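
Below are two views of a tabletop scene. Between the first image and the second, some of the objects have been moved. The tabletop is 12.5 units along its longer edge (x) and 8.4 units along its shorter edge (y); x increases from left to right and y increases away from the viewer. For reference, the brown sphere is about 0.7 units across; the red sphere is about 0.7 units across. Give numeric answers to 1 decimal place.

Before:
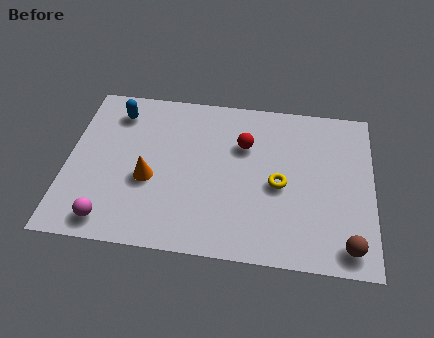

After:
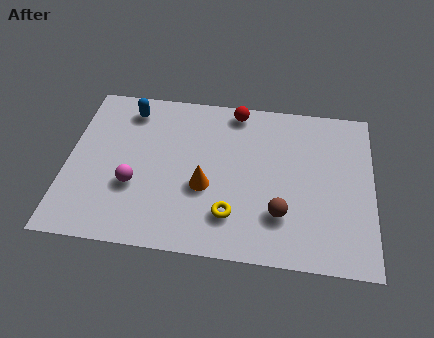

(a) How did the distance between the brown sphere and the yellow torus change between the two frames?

-1.9

They were about 3.9 units apart before and 2.0 after — 1.9 units closer together.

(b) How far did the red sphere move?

1.8

The red sphere was near (7.2, 5.7) before and (6.8, 7.5) after, so it travelled √(0.4² + 1.8²) ≈ 1.8 units.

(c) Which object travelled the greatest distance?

the brown sphere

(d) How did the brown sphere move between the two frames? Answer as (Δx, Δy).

(-2.7, 1.2)

The brown sphere started near (11.5, 1.1) and ended near (8.8, 2.3).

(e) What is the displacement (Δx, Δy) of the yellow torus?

(-1.9, -1.8)

The yellow torus was at about (8.7, 3.8) and moved to about (6.8, 2.0).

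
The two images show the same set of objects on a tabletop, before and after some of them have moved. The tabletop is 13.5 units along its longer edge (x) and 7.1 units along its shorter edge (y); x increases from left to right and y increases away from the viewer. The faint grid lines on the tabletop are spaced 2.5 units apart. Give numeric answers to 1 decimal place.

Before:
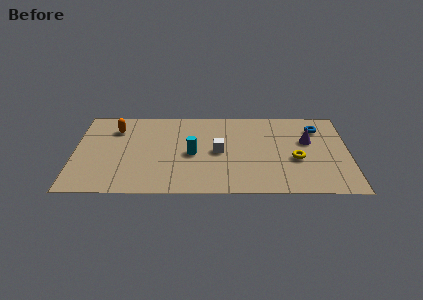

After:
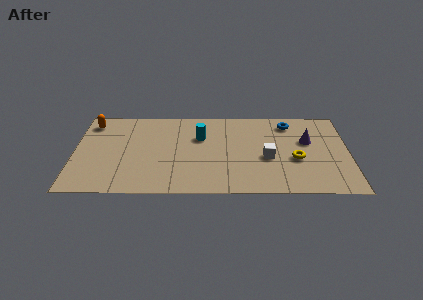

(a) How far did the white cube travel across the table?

2.5

The white cube was near (7.1, 3.5) before and (9.5, 3.0) after, so it travelled √(2.4² + 0.5²) ≈ 2.5 units.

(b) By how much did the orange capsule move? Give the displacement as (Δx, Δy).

(-1.2, 0.5)

The orange capsule started near (2.0, 5.4) and ended near (0.8, 5.9).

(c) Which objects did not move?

the yellow torus and the purple cone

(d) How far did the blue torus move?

1.5

From (12.0, 5.5) to (10.6, 5.9), the blue torus covered √(1.4² + 0.4²) ≈ 1.5 units.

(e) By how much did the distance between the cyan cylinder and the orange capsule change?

+1.2

They were about 4.3 units apart before and 5.5 after — 1.2 units further apart.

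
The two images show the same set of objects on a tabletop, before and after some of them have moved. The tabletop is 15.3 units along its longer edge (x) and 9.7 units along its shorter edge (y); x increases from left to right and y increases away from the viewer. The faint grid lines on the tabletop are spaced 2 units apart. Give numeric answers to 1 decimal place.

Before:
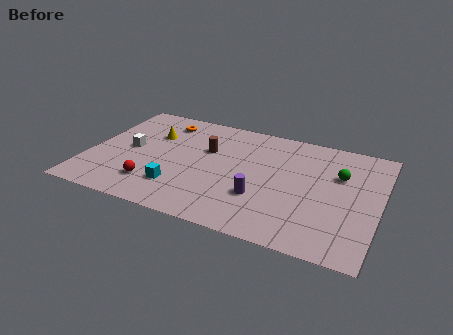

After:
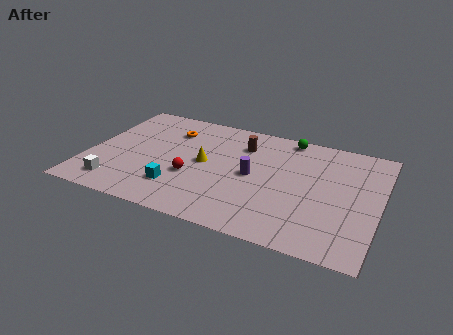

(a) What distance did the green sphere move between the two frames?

3.8

The green sphere moved from about (13.1, 6.4) to (10.2, 8.8), a distance of √(2.9² + 2.4²) ≈ 3.8.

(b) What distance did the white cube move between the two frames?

3.3

From (2.1, 4.9) to (1.8, 1.6), the white cube covered √(0.3² + 3.3²) ≈ 3.3 units.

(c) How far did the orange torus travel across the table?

0.9

The orange torus moved from about (3.5, 8.0) to (4.0, 7.3), a distance of √(0.5² + 0.7²) ≈ 0.9.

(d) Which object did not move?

the cyan cube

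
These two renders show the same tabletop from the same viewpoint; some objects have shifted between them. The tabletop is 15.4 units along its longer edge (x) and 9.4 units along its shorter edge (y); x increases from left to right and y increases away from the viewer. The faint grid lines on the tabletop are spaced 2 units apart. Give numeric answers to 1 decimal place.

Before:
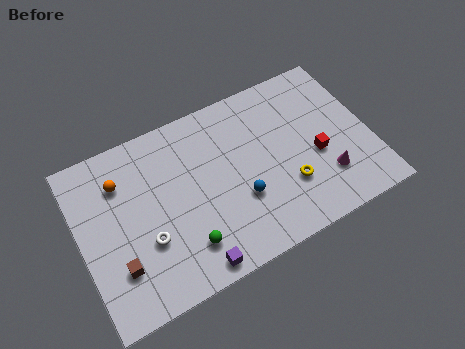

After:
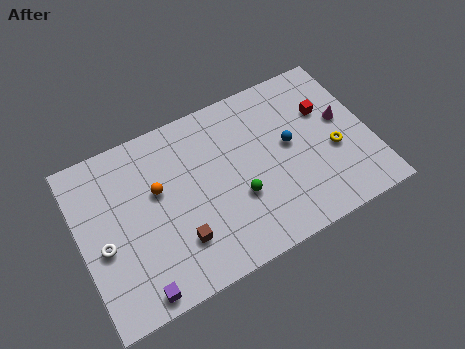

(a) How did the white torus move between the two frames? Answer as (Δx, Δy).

(-2.2, 0.7)

From the two frames, the white torus sits at roughly (3.3, 3.3) before and (1.1, 4.0) after.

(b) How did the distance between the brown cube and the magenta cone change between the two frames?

-1.5

They were about 11.1 units apart before and 9.6 after — 1.5 units closer together.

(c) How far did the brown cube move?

3.2

The brown cube moved from about (1.7, 2.6) to (4.9, 2.5), a distance of √(3.2² + 0.1²) ≈ 3.2.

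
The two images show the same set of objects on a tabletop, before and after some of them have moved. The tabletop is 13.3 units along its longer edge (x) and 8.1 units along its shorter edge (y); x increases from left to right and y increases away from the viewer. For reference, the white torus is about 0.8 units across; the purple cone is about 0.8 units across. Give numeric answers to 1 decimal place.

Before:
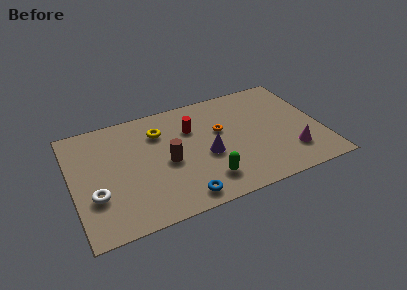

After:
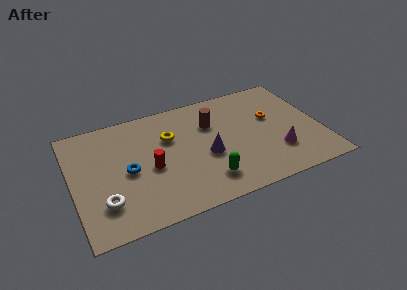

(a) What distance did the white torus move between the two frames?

0.7

From (1.1, 2.7) to (1.5, 2.1), the white torus covered √(0.4² + 0.6²) ≈ 0.7 units.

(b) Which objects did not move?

the purple cone and the green capsule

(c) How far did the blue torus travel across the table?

3.8

The blue torus moved from about (5.5, 1.0) to (2.9, 3.8), a distance of √(2.6² + 2.8²) ≈ 3.8.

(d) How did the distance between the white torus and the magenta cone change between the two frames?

-1.1

The distance was about 10.4 in the first image and 9.3 in the second, so they moved 1.1 units closer together.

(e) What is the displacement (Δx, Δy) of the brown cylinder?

(2.6, 1.9)

The brown cylinder was at about (5.0, 3.7) and moved to about (7.6, 5.6).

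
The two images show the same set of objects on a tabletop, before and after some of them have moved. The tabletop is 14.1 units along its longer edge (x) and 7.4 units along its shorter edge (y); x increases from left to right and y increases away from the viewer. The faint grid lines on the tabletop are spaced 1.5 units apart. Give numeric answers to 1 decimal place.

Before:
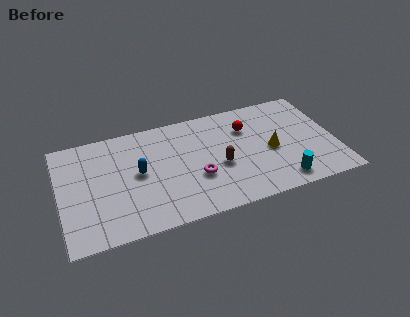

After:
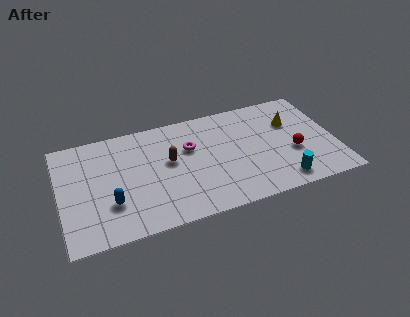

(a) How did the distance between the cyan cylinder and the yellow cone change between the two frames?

+1.7

The distance was about 2.3 in the first image and 4.0 in the second, so they moved 1.7 units further apart.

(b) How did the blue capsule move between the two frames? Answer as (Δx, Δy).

(-1.5, -1.6)

The blue capsule was at about (4.0, 3.9) and moved to about (2.5, 2.3).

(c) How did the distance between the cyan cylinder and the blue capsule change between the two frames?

+1.1

Before: roughly 7.6 units apart; after: 8.7. That's 1.1 units further apart.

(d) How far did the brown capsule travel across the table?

2.7

The brown capsule was near (8.1, 3.1) before and (5.6, 4.2) after, so it travelled √(2.5² + 1.1²) ≈ 2.7 units.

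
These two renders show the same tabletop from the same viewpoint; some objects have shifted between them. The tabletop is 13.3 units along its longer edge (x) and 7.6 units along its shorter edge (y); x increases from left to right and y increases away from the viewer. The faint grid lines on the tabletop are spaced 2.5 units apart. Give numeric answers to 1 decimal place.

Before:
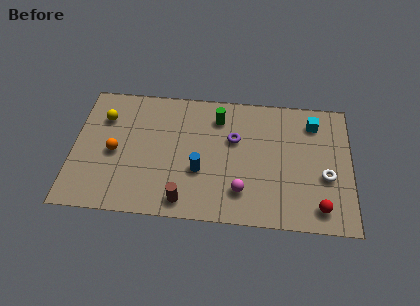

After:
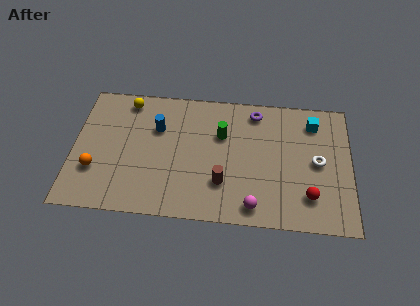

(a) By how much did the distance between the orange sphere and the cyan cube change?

+1.2

Before: roughly 9.8 units apart; after: 11.0. That's 1.2 units further apart.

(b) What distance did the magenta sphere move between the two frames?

1.0

From (8.1, 1.8) to (8.7, 1.0), the magenta sphere covered √(0.6² + 0.8²) ≈ 1.0 units.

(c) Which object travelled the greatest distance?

the blue cylinder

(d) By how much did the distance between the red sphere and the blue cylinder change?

+2.1

The distance was about 5.9 in the first image and 8.0 in the second, so they moved 2.1 units further apart.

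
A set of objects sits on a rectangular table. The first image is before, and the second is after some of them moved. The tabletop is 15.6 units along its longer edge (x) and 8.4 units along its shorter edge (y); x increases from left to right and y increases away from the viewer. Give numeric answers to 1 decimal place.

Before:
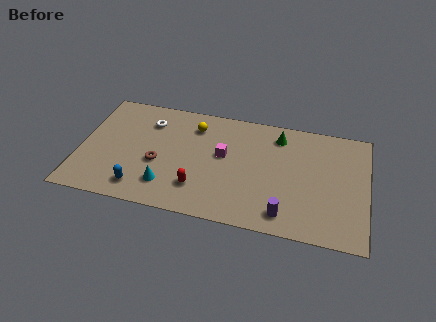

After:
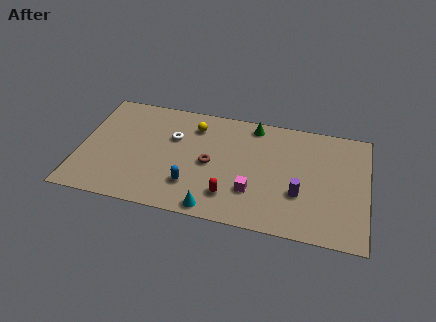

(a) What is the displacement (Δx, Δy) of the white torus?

(1.4, -0.9)

The white torus was at about (3.6, 6.4) and moved to about (5.0, 5.5).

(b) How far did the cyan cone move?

2.8

The cyan cone moved from about (4.9, 1.9) to (7.5, 0.8), a distance of √(2.6² + 1.1²) ≈ 2.8.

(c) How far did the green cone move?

1.5

The green cone moved from about (10.7, 6.9) to (9.3, 7.4), a distance of √(1.4² + 0.5²) ≈ 1.5.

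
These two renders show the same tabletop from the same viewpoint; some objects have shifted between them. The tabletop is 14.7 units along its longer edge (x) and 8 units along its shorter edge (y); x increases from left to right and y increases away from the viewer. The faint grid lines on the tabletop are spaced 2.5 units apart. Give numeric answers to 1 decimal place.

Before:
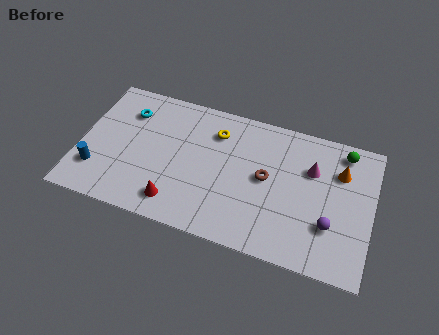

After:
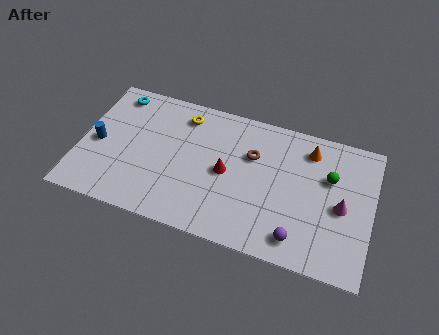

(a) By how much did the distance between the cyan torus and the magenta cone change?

+2.7

Before: roughly 9.4 units apart; after: 12.1. That's 2.7 units further apart.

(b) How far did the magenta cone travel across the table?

2.3

The magenta cone was near (11.6, 5.4) before and (13.2, 3.7) after, so it travelled √(1.6² + 1.7²) ≈ 2.3 units.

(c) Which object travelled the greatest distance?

the red cone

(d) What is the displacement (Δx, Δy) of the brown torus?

(-0.8, 1.1)

From the two frames, the brown torus sits at roughly (9.4, 4.2) before and (8.6, 5.3) after.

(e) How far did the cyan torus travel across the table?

1.1

The cyan torus moved from about (2.2, 6.0) to (1.5, 6.9), a distance of √(0.7² + 0.9²) ≈ 1.1.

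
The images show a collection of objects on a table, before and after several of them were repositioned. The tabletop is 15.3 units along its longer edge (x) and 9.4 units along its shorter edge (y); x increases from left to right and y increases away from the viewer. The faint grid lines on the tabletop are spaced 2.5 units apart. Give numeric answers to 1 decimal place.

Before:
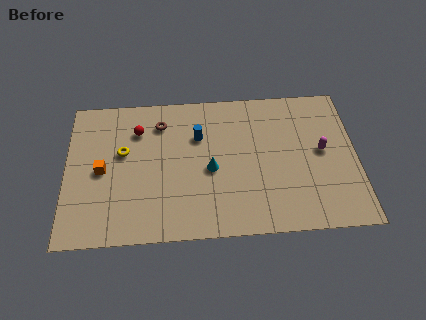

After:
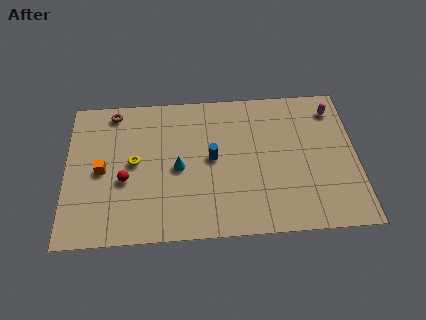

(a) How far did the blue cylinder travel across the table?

1.7

From (7.0, 6.4) to (7.7, 4.9), the blue cylinder covered √(0.7² + 1.5²) ≈ 1.7 units.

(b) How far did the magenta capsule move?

2.8

The magenta capsule moved from about (13.5, 5.0) to (14.2, 7.7), a distance of √(0.7² + 2.7²) ≈ 2.8.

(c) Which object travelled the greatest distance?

the red sphere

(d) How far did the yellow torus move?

0.9

The yellow torus moved from about (3.0, 5.6) to (3.6, 4.9), a distance of √(0.6² + 0.7²) ≈ 0.9.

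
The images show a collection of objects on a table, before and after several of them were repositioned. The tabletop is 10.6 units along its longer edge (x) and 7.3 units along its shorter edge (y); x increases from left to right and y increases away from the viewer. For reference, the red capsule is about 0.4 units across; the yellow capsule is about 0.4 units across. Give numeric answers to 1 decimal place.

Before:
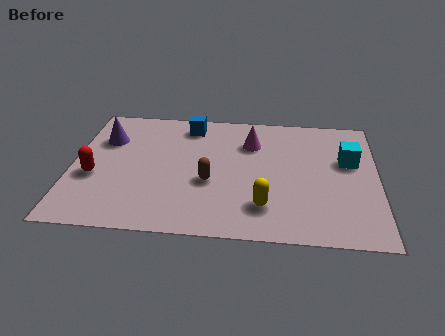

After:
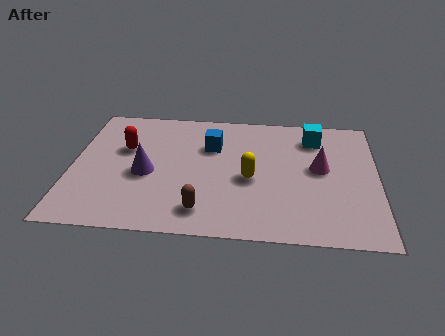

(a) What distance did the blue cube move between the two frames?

1.4

The blue cube was near (4.0, 6.2) before and (4.8, 5.0) after, so it travelled √(0.8² + 1.2²) ≈ 1.4 units.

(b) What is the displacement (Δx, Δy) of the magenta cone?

(2.4, -1.3)

The magenta cone started near (6.2, 5.3) and ended near (8.6, 4.0).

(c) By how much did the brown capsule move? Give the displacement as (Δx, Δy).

(-0.2, -1.6)

The brown capsule started near (4.8, 2.9) and ended near (4.6, 1.3).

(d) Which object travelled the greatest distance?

the magenta cone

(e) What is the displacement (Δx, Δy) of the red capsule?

(1.0, 1.7)

The red capsule started near (0.8, 2.9) and ended near (1.8, 4.6).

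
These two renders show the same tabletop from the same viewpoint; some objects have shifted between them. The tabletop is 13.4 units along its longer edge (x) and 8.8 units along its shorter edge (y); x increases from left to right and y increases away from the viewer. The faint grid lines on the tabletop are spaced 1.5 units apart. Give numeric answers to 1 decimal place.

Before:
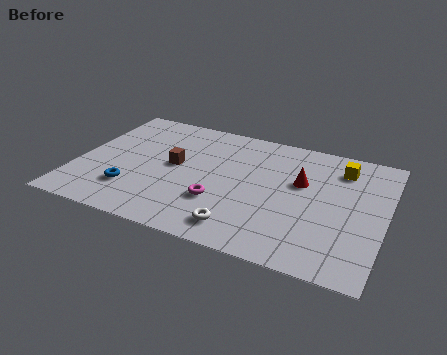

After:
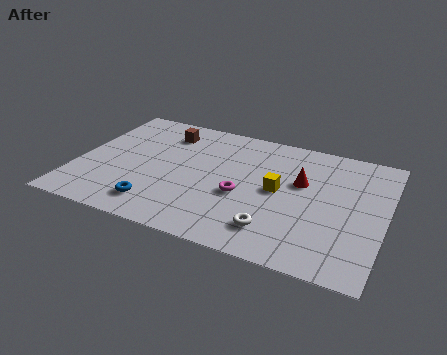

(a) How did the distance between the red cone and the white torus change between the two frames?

-0.9

Before: roughly 4.6 units apart; after: 3.7. That's 0.9 units closer together.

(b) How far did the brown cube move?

2.4

The brown cube was near (4.2, 4.7) before and (3.5, 7.0) after, so it travelled √(0.7² + 2.3²) ≈ 2.4 units.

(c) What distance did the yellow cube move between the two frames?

3.5

From (11.3, 7.0) to (8.8, 4.5), the yellow cube covered √(2.5² + 2.5²) ≈ 3.5 units.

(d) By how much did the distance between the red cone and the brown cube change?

+0.9

The distance was about 5.5 in the first image and 6.4 in the second, so they moved 0.9 units further apart.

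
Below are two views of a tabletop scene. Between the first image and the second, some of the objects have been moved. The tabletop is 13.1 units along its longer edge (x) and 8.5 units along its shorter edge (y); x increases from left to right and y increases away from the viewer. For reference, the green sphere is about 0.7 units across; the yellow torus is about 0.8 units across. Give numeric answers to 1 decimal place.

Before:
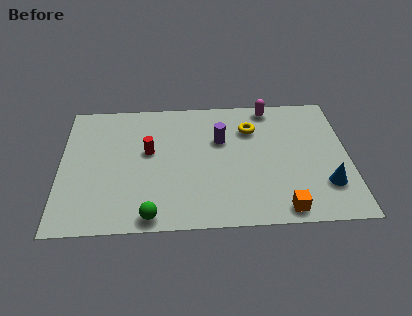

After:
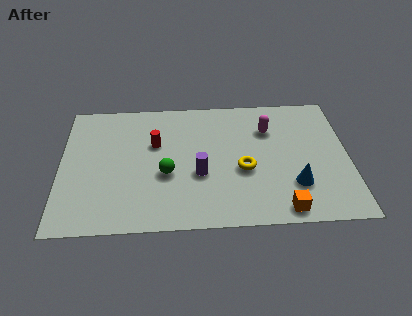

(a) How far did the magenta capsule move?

1.5

The magenta capsule moved from about (9.6, 7.6) to (9.5, 6.1), a distance of √(0.1² + 1.5²) ≈ 1.5.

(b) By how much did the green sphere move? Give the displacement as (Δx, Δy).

(0.7, 2.6)

The green sphere started near (4.1, 0.8) and ended near (4.8, 3.4).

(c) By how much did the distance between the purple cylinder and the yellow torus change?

+0.4

Before: roughly 1.6 units apart; after: 2.0. That's 0.4 units further apart.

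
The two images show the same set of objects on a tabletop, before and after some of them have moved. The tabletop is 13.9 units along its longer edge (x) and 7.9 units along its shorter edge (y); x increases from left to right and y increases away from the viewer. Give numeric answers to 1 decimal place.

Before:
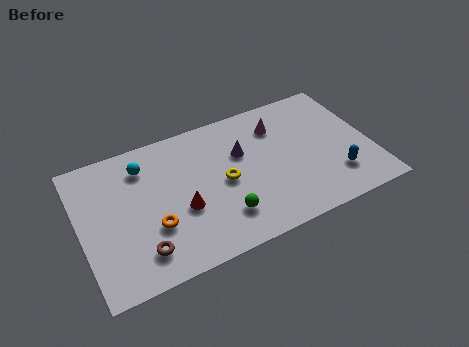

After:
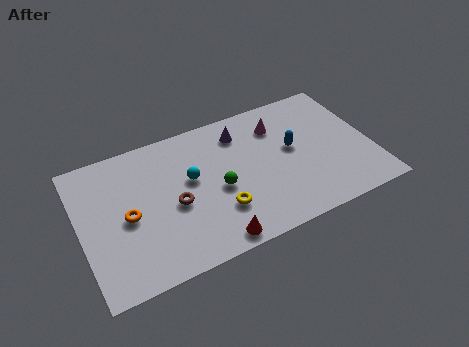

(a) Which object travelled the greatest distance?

the blue capsule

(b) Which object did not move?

the magenta cone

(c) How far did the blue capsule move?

3.0

From (12.0, 2.0) to (10.2, 4.4), the blue capsule covered √(1.8² + 2.4²) ≈ 3.0 units.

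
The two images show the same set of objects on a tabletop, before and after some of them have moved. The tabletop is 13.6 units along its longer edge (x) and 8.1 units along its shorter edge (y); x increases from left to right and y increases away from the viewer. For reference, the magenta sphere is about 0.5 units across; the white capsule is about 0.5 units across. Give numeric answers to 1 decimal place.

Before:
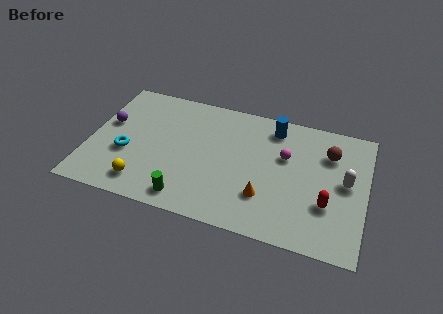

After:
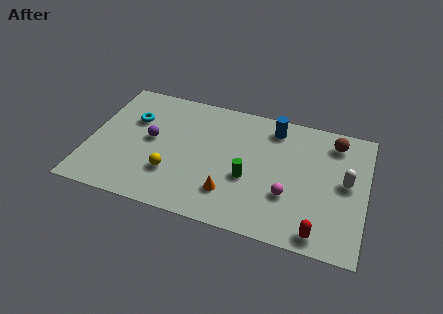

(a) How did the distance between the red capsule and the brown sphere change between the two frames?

+2.6

The distance was about 3.2 in the first image and 5.8 in the second, so they moved 2.6 units further apart.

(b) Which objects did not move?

the blue cylinder and the white capsule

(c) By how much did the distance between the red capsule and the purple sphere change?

-2.0

Before: roughly 11.2 units apart; after: 9.2. That's 2.0 units closer together.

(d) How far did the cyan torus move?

2.3

The cyan torus was near (1.9, 3.1) before and (2.0, 5.4) after, so it travelled √(0.1² + 2.3²) ≈ 2.3 units.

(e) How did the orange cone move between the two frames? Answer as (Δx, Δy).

(-1.7, -0.3)

From the two frames, the orange cone sits at roughly (8.8, 2.3) before and (7.1, 2.0) after.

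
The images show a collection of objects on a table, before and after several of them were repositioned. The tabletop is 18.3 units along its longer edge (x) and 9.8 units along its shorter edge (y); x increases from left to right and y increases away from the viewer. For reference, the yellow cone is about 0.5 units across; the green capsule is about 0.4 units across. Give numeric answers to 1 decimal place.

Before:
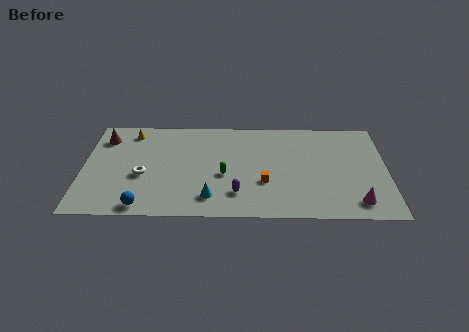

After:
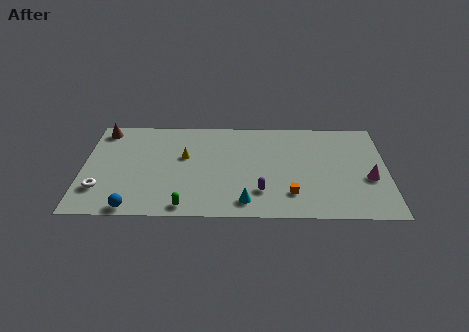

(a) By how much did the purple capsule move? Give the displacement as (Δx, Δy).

(1.4, 0.2)

The purple capsule was at about (9.3, 2.3) and moved to about (10.7, 2.5).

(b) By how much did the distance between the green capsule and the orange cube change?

+3.9

The distance was about 2.5 in the first image and 6.4 in the second, so they moved 3.9 units further apart.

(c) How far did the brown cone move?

0.8

The brown cone was near (1.2, 7.7) before and (1.1, 8.5) after, so it travelled √(0.1² + 0.8²) ≈ 0.8 units.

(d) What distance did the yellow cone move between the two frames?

4.1

The yellow cone moved from about (2.8, 8.3) to (6.1, 5.9), a distance of √(3.3² + 2.4²) ≈ 4.1.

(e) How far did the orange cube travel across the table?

1.9

The orange cube moved from about (10.9, 3.4) to (12.5, 2.3), a distance of √(1.6² + 1.1²) ≈ 1.9.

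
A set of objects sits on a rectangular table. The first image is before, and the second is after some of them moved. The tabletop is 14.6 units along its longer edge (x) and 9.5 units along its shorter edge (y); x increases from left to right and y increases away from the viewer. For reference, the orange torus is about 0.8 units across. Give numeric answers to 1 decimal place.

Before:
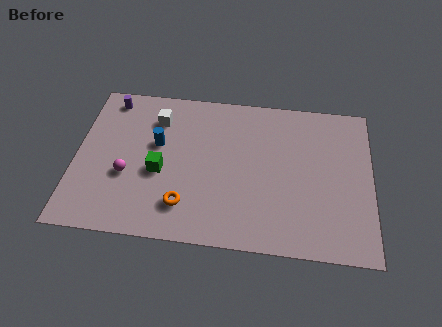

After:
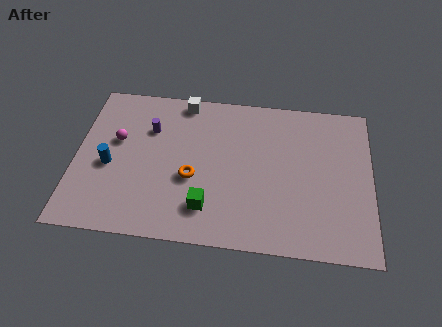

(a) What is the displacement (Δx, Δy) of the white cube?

(1.3, 1.3)

From the two frames, the white cube sits at roughly (3.9, 7.3) before and (5.2, 8.6) after.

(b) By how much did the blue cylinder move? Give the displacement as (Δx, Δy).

(-2.3, -1.6)

From the two frames, the blue cylinder sits at roughly (4.0, 5.7) before and (1.7, 4.1) after.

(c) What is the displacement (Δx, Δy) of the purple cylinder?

(2.1, -1.7)

From the two frames, the purple cylinder sits at roughly (1.5, 8.3) before and (3.6, 6.6) after.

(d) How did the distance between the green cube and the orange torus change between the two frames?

-0.4

They were about 2.3 units apart before and 1.9 after — 0.4 units closer together.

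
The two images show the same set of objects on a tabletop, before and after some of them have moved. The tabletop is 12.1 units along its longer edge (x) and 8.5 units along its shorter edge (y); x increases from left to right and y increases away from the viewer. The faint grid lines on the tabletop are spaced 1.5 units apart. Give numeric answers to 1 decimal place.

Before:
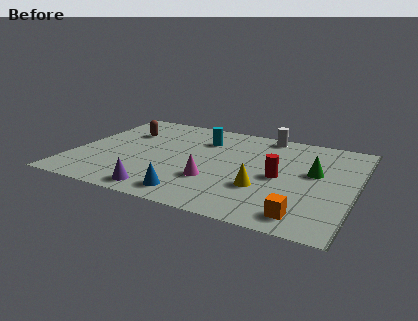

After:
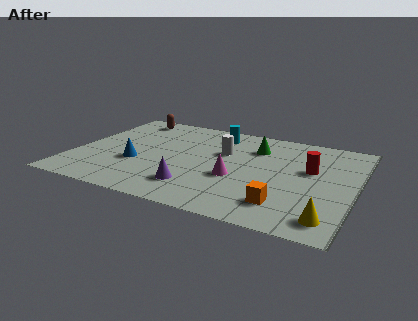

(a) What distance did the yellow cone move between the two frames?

3.3

The yellow cone was near (8.3, 2.8) before and (11.2, 1.3) after, so it travelled √(2.9² + 1.5²) ≈ 3.3 units.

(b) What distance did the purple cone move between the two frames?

1.6

The purple cone moved from about (4.2, 1.0) to (5.5, 1.9), a distance of √(1.3² + 0.9²) ≈ 1.6.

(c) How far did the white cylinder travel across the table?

2.8

From (7.9, 7.7) to (6.3, 5.4), the white cylinder covered √(1.6² + 2.3²) ≈ 2.8 units.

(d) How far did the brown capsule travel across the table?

1.5

The brown capsule was near (1.9, 5.9) before and (1.8, 7.4) after, so it travelled √(0.1² + 1.5²) ≈ 1.5 units.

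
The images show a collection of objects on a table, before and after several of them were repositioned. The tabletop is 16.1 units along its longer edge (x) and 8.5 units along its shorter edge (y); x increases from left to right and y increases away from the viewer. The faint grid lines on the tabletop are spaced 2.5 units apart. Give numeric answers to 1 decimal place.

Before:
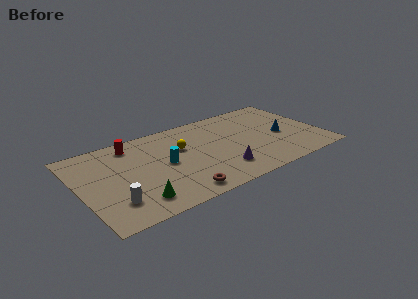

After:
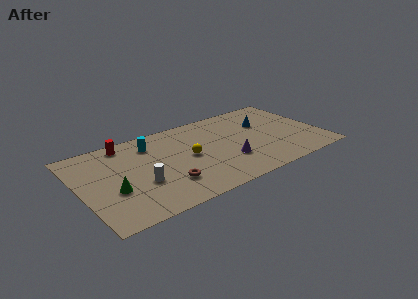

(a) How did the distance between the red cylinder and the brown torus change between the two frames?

-0.9

They were about 6.5 units apart before and 5.6 after — 0.9 units closer together.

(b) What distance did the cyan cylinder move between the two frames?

2.5

The cyan cylinder was near (5.6, 4.3) before and (5.0, 6.7) after, so it travelled √(0.6² + 2.4²) ≈ 2.5 units.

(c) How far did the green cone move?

2.1

From (3.3, 1.6) to (2.0, 3.2), the green cone covered √(1.3² + 1.6²) ≈ 2.1 units.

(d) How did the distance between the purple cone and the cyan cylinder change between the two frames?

+2.0

The distance was about 4.1 in the first image and 6.1 in the second, so they moved 2.0 units further apart.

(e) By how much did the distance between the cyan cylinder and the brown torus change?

+1.2

Before: roughly 3.2 units apart; after: 4.4. That's 1.2 units further apart.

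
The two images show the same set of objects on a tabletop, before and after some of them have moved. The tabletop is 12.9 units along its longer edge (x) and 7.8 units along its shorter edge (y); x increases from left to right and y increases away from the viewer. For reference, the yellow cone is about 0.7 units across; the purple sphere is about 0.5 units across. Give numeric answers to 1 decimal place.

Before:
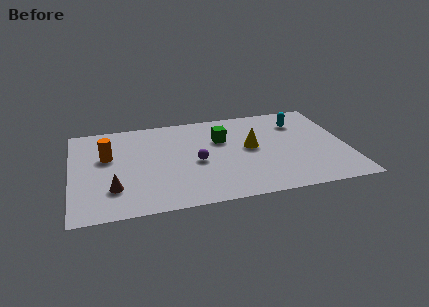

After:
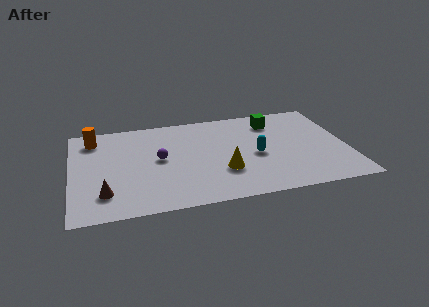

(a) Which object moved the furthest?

the cyan capsule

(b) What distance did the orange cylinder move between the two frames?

1.7

The orange cylinder moved from about (1.7, 4.8) to (1.1, 6.4), a distance of √(0.6² + 1.6²) ≈ 1.7.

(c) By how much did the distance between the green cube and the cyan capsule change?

-0.9

The distance was about 3.8 in the first image and 2.9 in the second, so they moved 0.9 units closer together.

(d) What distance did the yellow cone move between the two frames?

2.2

The yellow cone moved from about (8.4, 4.2) to (7.0, 2.5), a distance of √(1.4² + 1.7²) ≈ 2.2.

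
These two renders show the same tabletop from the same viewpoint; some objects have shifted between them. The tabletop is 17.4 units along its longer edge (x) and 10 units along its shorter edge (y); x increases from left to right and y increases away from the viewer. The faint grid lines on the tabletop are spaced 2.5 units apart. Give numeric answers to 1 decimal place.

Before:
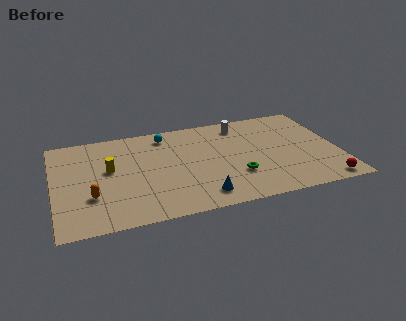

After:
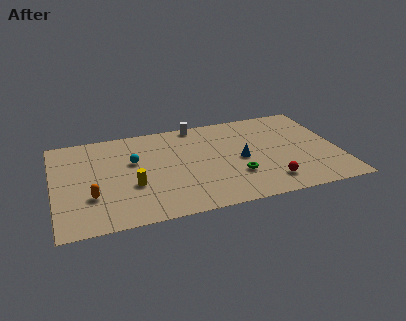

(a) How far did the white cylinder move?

2.8

From (11.7, 8.4) to (9.0, 9.2), the white cylinder covered √(2.7² + 0.8²) ≈ 2.8 units.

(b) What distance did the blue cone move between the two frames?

4.1

From (8.7, 1.6) to (11.4, 4.7), the blue cone covered √(2.7² + 3.1²) ≈ 4.1 units.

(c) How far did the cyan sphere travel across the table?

3.1

From (7.0, 8.5) to (4.9, 6.2), the cyan sphere covered √(2.1² + 2.3²) ≈ 3.1 units.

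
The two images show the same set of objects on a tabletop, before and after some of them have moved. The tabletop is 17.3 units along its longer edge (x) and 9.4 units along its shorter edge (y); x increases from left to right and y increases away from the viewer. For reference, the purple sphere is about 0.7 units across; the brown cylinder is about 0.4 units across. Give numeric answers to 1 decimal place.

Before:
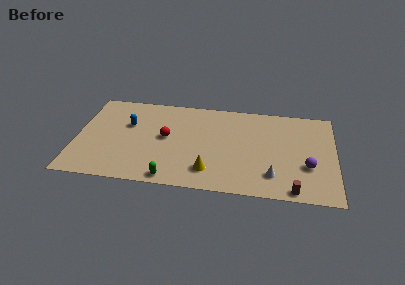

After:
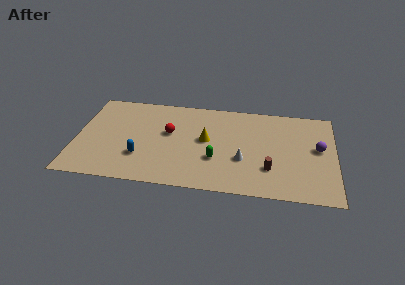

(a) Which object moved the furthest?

the green capsule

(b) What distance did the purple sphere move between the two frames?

2.0

The purple sphere moved from about (15.5, 3.3) to (16.2, 5.2), a distance of √(0.7² + 1.9²) ≈ 2.0.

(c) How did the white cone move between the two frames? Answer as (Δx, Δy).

(-2.0, 1.3)

The white cone was at about (13.2, 2.1) and moved to about (11.2, 3.4).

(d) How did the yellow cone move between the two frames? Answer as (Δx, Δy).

(-0.3, 3.1)

The yellow cone was at about (9.0, 2.0) and moved to about (8.7, 5.1).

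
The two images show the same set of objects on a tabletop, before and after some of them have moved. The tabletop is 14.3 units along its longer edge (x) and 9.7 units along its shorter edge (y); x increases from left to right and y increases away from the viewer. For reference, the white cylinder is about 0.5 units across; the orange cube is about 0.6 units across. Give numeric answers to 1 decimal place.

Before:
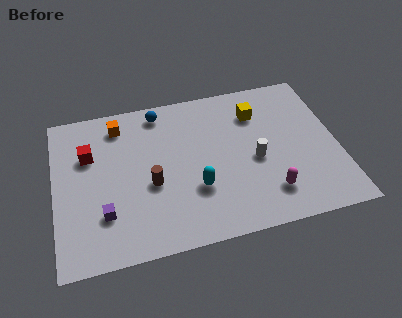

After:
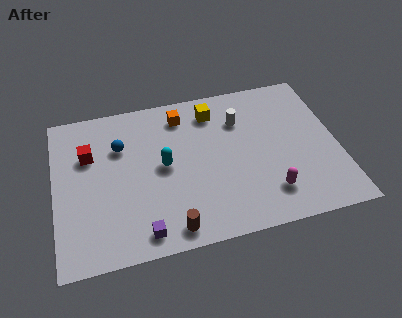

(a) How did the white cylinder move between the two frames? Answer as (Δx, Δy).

(-0.6, 2.7)

From the two frames, the white cylinder sits at roughly (10.1, 4.3) before and (9.5, 7.0) after.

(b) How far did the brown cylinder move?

3.0

From (4.8, 4.0) to (5.6, 1.1), the brown cylinder covered √(0.8² + 2.9²) ≈ 3.0 units.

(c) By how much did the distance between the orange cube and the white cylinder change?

-4.6

The distance was about 7.7 in the first image and 3.1 in the second, so they moved 4.6 units closer together.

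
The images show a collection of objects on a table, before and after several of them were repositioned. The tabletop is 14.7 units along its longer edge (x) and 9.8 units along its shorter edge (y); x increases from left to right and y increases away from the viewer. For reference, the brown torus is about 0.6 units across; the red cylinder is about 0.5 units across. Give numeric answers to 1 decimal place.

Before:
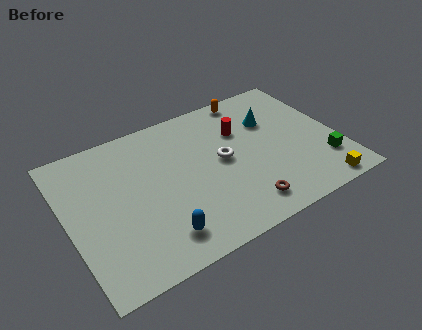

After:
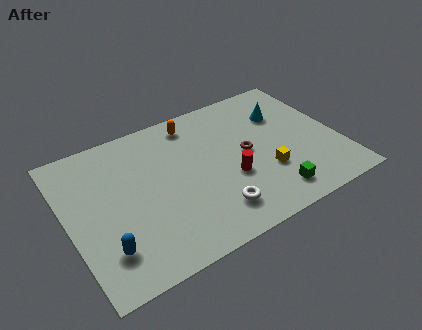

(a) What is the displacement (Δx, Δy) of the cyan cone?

(0.7, 0.2)

The cyan cone was at about (11.4, 6.7) and moved to about (12.1, 6.9).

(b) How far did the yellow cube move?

3.4

From (13.0, 0.9) to (10.5, 3.2), the yellow cube covered √(2.5² + 2.3²) ≈ 3.4 units.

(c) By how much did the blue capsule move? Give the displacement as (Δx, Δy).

(-2.8, 0.5)

The blue capsule started near (4.4, 1.8) and ended near (1.6, 2.3).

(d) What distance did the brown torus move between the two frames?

3.5

The brown torus moved from about (8.9, 1.6) to (9.7, 5.0), a distance of √(0.8² + 3.4²) ≈ 3.5.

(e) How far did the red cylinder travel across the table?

3.2

From (9.7, 6.7) to (8.6, 3.7), the red cylinder covered √(1.1² + 3.0²) ≈ 3.2 units.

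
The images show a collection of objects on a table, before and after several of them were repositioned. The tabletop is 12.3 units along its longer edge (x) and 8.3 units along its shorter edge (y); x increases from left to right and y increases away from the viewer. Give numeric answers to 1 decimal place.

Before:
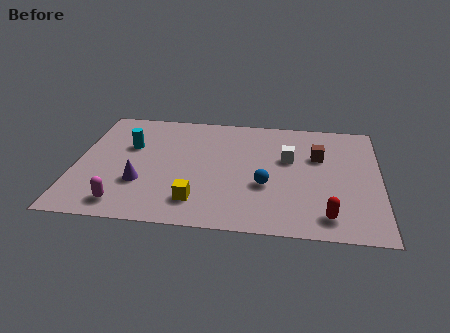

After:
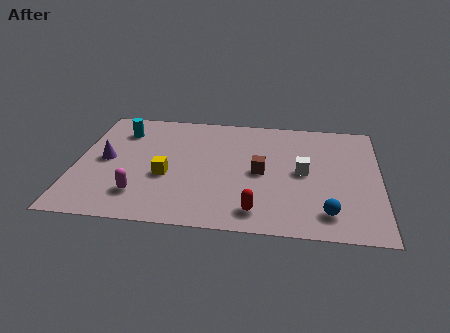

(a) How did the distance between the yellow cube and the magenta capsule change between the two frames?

-1.2

Before: roughly 2.9 units apart; after: 1.7. That's 1.2 units closer together.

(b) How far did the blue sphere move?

3.0

From (7.7, 3.1) to (10.2, 1.5), the blue sphere covered √(2.5² + 1.6²) ≈ 3.0 units.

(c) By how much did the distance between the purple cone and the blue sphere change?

+4.4

Before: roughly 5.0 units apart; after: 9.4. That's 4.4 units further apart.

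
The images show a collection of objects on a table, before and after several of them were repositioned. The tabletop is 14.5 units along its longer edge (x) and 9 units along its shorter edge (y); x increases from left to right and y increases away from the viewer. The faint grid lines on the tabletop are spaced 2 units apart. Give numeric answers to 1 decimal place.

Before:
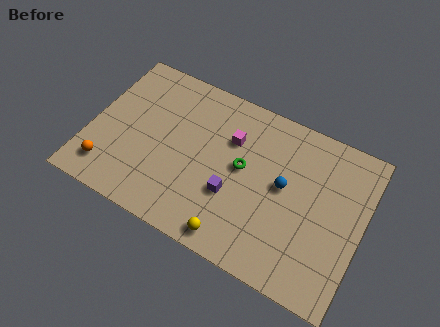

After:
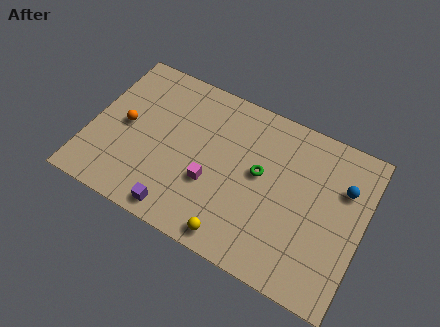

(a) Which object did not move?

the yellow sphere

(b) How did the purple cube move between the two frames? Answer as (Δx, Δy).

(-2.6, -2.2)

The purple cube started near (7.8, 3.2) and ended near (5.2, 1.0).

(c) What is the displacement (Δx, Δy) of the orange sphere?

(0.5, 2.8)

The orange sphere started near (1.3, 1.7) and ended near (1.8, 4.5).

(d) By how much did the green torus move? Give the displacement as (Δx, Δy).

(0.9, 0.1)

From the two frames, the green torus sits at roughly (8.1, 4.9) before and (9.0, 5.0) after.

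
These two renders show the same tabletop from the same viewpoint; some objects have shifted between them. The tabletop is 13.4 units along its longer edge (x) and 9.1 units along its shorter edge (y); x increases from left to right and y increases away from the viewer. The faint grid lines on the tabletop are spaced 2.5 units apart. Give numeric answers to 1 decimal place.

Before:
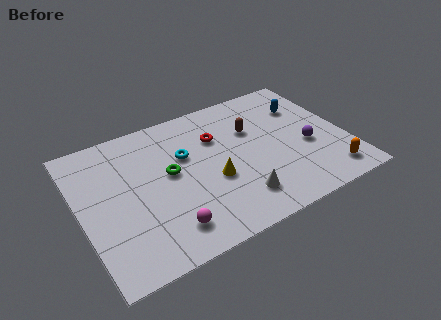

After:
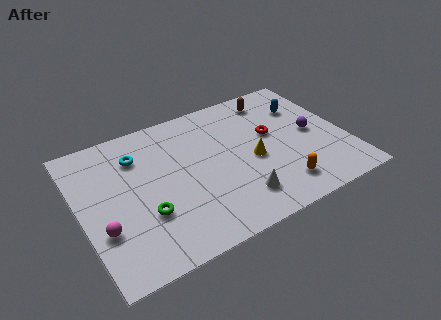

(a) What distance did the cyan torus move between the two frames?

2.5

The cyan torus moved from about (5.4, 5.8) to (3.1, 6.8), a distance of √(2.3² + 1.0²) ≈ 2.5.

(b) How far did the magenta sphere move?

3.3

From (3.9, 1.7) to (0.9, 3.0), the magenta sphere covered √(3.0² + 1.3²) ≈ 3.3 units.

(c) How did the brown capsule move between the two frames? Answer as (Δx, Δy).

(1.4, 1.7)

The brown capsule started near (8.9, 6.0) and ended near (10.3, 7.7).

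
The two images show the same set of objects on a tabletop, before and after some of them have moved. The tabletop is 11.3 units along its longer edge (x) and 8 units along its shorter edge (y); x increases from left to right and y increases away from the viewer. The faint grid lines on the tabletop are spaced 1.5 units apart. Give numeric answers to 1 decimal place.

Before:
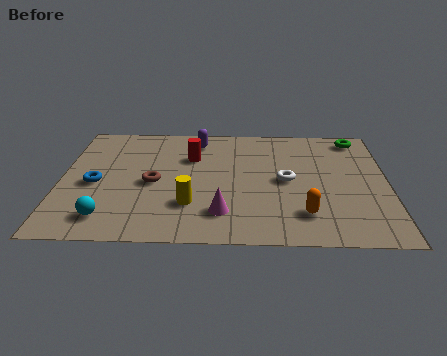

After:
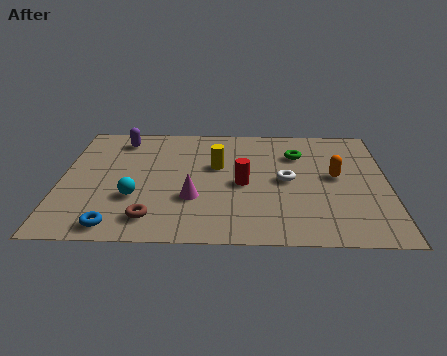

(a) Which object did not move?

the white torus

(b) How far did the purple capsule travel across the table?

2.7

From (4.7, 6.7) to (2.0, 6.7), the purple capsule covered √(2.7² + 0.0²) ≈ 2.7 units.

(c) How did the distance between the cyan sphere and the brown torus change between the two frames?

-1.3

They were about 2.7 units apart before and 1.4 after — 1.3 units closer together.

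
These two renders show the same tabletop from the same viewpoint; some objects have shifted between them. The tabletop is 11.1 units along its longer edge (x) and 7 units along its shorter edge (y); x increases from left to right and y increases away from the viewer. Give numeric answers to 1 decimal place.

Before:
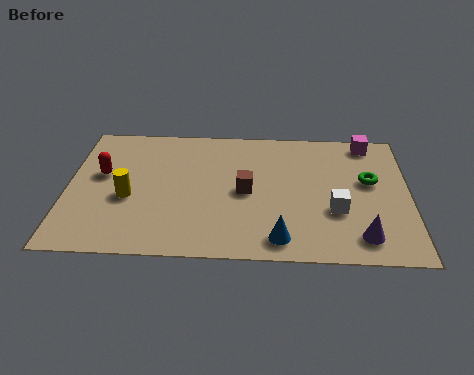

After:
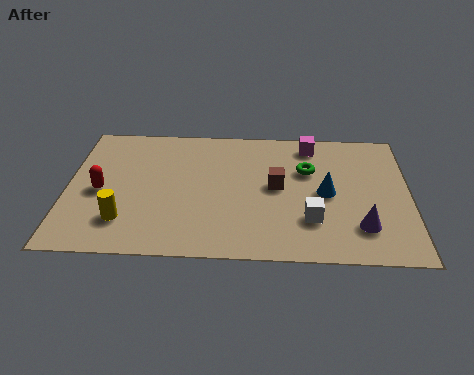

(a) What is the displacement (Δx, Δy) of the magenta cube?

(-1.9, -0.2)

The magenta cube was at about (9.8, 6.2) and moved to about (7.9, 6.0).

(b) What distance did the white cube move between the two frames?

0.9

From (8.7, 2.5) to (7.9, 2.0), the white cube covered √(0.8² + 0.5²) ≈ 0.9 units.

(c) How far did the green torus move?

2.1

From (9.8, 4.1) to (7.8, 4.6), the green torus covered √(2.0² + 0.5²) ≈ 2.1 units.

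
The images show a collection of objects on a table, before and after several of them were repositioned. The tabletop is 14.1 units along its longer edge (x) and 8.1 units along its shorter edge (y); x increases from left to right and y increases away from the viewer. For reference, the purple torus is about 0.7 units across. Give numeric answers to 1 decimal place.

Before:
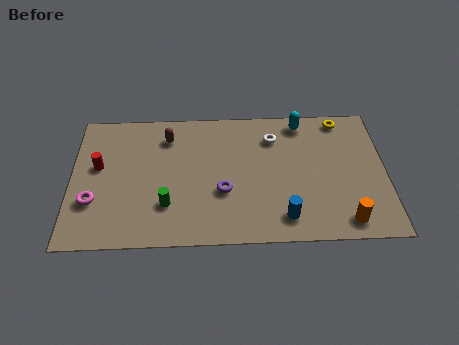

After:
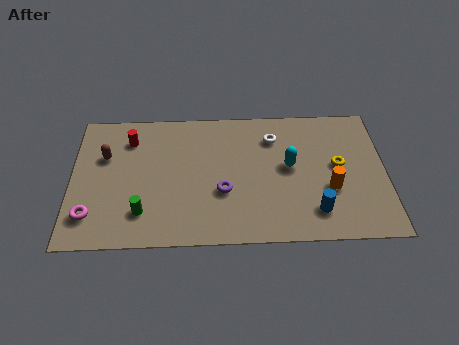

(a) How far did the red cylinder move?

2.1

The red cylinder was near (1.2, 4.7) before and (2.6, 6.3) after, so it travelled √(1.4² + 1.6²) ≈ 2.1 units.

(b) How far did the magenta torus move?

0.8

The magenta torus was near (1.0, 2.6) before and (0.9, 1.8) after, so it travelled √(0.1² + 0.8²) ≈ 0.8 units.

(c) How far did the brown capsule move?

3.0

From (4.3, 6.4) to (1.5, 5.3), the brown capsule covered √(2.8² + 1.1²) ≈ 3.0 units.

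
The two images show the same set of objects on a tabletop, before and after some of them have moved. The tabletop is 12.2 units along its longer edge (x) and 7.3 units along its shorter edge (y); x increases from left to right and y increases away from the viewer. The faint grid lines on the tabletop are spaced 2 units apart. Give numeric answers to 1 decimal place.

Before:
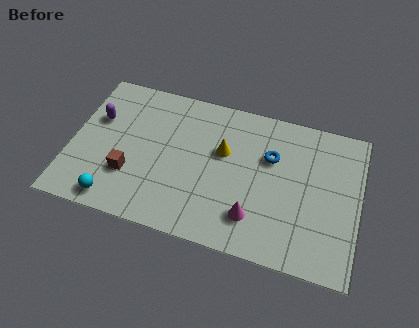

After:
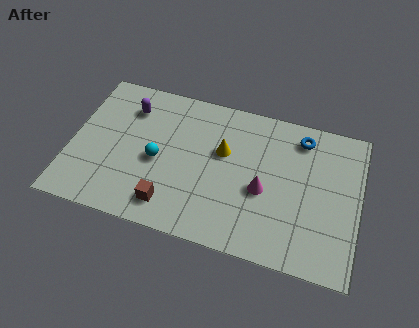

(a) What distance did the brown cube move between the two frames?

2.1

The brown cube was near (2.6, 2.3) before and (4.4, 1.3) after, so it travelled √(1.8² + 1.0²) ≈ 2.1 units.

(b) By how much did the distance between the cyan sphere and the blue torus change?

-0.9

The distance was about 7.4 in the first image and 6.5 in the second, so they moved 0.9 units closer together.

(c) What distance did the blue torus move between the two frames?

1.8

The blue torus was near (8.4, 4.8) before and (9.6, 6.1) after, so it travelled √(1.2² + 1.3²) ≈ 1.8 units.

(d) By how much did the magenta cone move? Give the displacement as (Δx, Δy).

(0.3, 1.4)

From the two frames, the magenta cone sits at roughly (7.9, 1.7) before and (8.2, 3.1) after.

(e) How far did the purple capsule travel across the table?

1.6

The purple capsule moved from about (1.0, 4.7) to (2.3, 5.6), a distance of √(1.3² + 0.9²) ≈ 1.6.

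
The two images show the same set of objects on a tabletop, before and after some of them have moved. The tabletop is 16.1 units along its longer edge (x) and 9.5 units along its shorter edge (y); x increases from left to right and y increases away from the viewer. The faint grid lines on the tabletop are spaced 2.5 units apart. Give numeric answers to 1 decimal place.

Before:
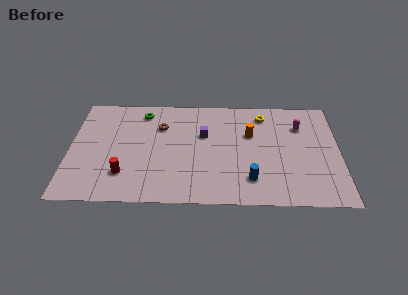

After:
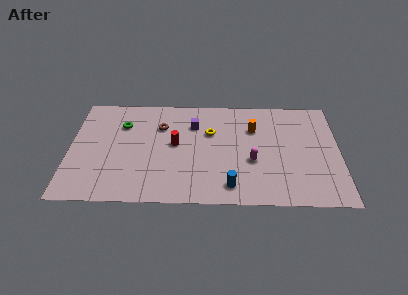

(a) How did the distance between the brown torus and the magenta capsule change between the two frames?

-2.1

Before: roughly 8.4 units apart; after: 6.3. That's 2.1 units closer together.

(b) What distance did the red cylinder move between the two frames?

4.0

From (3.3, 2.4) to (6.3, 5.1), the red cylinder covered √(3.0² + 2.7²) ≈ 4.0 units.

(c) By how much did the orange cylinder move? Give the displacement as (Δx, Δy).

(0.2, 0.5)

The orange cylinder started near (10.8, 6.1) and ended near (11.0, 6.6).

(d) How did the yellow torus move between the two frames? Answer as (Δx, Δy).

(-3.2, -1.7)

The yellow torus was at about (11.6, 7.9) and moved to about (8.4, 6.2).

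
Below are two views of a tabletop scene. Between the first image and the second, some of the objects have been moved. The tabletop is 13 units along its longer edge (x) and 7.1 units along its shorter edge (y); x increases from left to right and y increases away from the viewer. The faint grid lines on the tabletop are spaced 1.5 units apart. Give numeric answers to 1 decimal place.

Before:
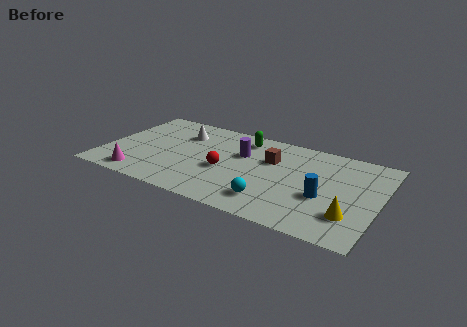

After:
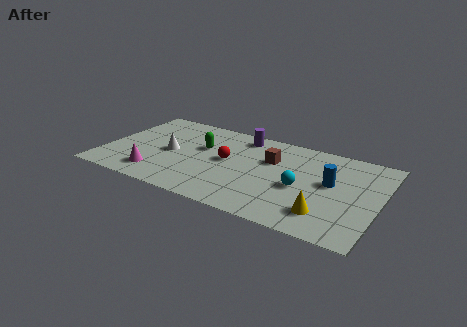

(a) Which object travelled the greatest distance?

the green capsule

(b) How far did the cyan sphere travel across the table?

2.0

The cyan sphere moved from about (8.2, 1.5) to (9.4, 3.1), a distance of √(1.2² + 1.6²) ≈ 2.0.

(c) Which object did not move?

the brown cube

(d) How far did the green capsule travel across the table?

2.3

From (6.3, 5.9) to (4.5, 4.4), the green capsule covered √(1.8² + 1.5²) ≈ 2.3 units.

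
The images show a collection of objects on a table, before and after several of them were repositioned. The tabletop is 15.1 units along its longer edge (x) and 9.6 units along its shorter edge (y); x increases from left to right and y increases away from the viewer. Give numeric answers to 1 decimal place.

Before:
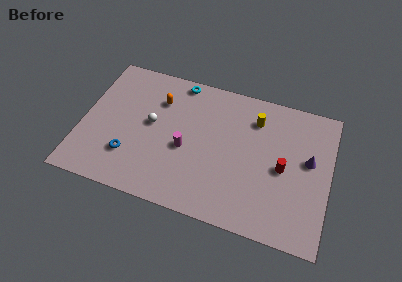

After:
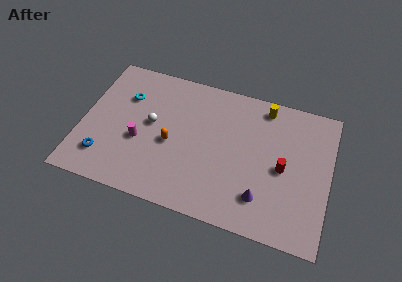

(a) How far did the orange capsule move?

3.0

The orange capsule was near (4.5, 7.0) before and (5.5, 4.2) after, so it travelled √(1.0² + 2.8²) ≈ 3.0 units.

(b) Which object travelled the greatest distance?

the purple cone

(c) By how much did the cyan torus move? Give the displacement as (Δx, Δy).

(-3.1, -2.0)

From the two frames, the cyan torus sits at roughly (5.6, 8.7) before and (2.5, 6.7) after.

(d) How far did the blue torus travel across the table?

1.6

The blue torus moved from about (3.1, 2.6) to (1.6, 2.1), a distance of √(1.5² + 0.5²) ≈ 1.6.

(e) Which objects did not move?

the red cylinder and the white sphere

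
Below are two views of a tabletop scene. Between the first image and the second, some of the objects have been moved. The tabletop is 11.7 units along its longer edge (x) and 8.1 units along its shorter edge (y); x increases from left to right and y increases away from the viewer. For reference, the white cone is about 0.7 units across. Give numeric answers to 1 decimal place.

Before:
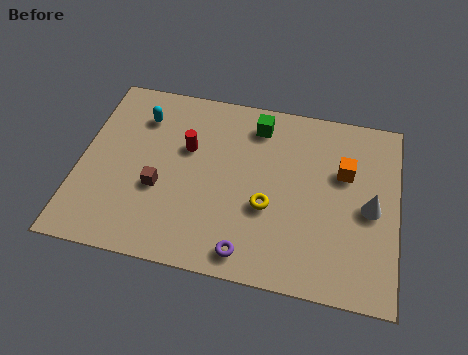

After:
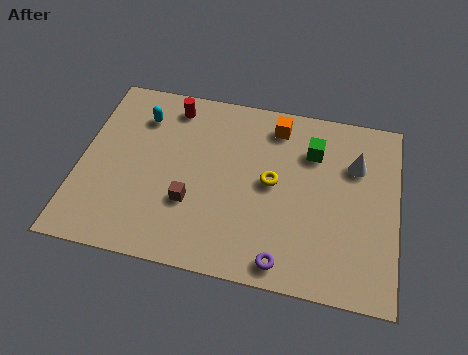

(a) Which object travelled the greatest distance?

the orange cube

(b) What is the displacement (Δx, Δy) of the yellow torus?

(0.1, 1.1)

From the two frames, the yellow torus sits at roughly (7.0, 3.1) before and (7.1, 4.2) after.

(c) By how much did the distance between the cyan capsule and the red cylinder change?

-0.8

They were about 2.1 units apart before and 1.3 after — 0.8 units closer together.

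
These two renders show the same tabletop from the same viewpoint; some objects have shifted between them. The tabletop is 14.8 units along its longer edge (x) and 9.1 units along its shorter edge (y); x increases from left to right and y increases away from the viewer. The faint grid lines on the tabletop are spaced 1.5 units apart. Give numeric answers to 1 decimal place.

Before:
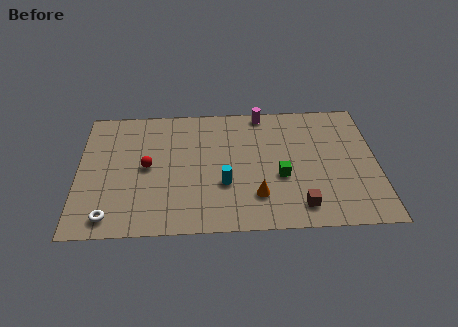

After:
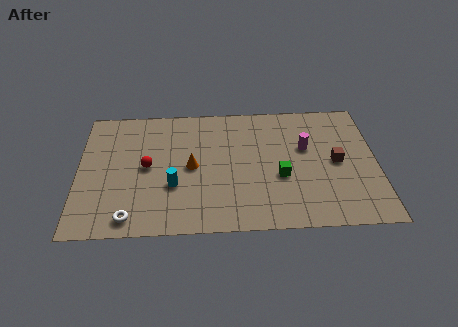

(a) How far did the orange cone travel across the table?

3.9

From (8.8, 2.3) to (5.6, 4.5), the orange cone covered √(3.2² + 2.2²) ≈ 3.9 units.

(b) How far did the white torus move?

1.0

From (1.6, 1.2) to (2.6, 1.1), the white torus covered √(1.0² + 0.1²) ≈ 1.0 units.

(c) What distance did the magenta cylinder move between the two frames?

3.4

From (9.2, 8.3) to (11.3, 5.6), the magenta cylinder covered √(2.1² + 2.7²) ≈ 3.4 units.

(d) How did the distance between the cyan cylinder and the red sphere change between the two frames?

-2.1

The distance was about 4.0 in the first image and 1.9 in the second, so they moved 2.1 units closer together.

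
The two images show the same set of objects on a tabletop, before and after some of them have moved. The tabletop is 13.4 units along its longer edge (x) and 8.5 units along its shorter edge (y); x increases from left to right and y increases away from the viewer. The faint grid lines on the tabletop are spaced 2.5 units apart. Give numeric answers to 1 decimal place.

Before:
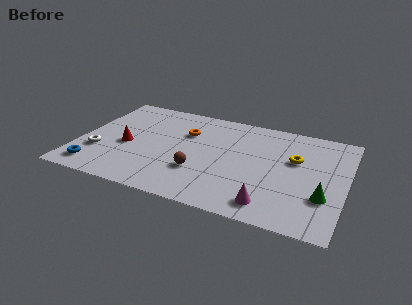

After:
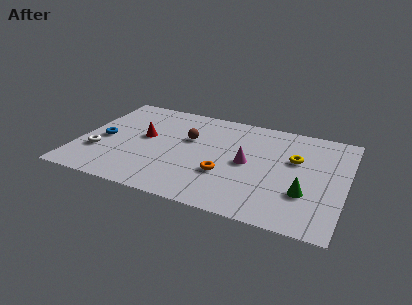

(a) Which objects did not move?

the yellow torus and the white torus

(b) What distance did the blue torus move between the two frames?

2.6

From (1.1, 1.3) to (1.2, 3.9), the blue torus covered √(0.1² + 2.6²) ≈ 2.6 units.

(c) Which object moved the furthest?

the orange torus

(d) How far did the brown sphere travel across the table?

2.7

The brown sphere was near (6.2, 2.7) before and (5.4, 5.3) after, so it travelled √(0.8² + 2.6²) ≈ 2.7 units.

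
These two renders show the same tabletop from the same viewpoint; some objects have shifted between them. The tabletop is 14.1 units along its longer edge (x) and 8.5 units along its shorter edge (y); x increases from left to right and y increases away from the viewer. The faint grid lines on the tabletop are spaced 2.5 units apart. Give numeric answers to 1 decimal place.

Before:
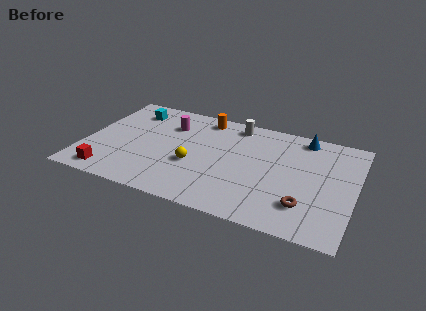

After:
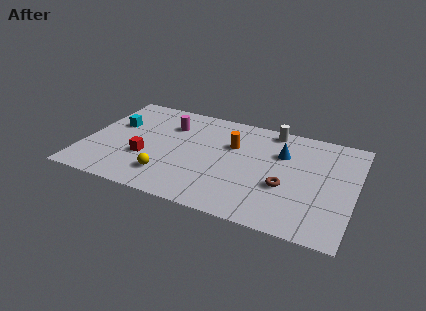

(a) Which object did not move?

the magenta cylinder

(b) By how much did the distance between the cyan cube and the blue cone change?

-0.3

Before: roughly 9.1 units apart; after: 8.8. That's 0.3 units closer together.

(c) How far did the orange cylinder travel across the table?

2.5

The orange cylinder was near (5.9, 7.4) before and (7.6, 5.6) after, so it travelled √(1.7² + 1.8²) ≈ 2.5 units.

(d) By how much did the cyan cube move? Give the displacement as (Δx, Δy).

(-0.7, -1.5)

The cyan cube was at about (2.1, 6.8) and moved to about (1.4, 5.3).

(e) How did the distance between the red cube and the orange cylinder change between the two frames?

-2.6

The distance was about 7.6 in the first image and 5.0 in the second, so they moved 2.6 units closer together.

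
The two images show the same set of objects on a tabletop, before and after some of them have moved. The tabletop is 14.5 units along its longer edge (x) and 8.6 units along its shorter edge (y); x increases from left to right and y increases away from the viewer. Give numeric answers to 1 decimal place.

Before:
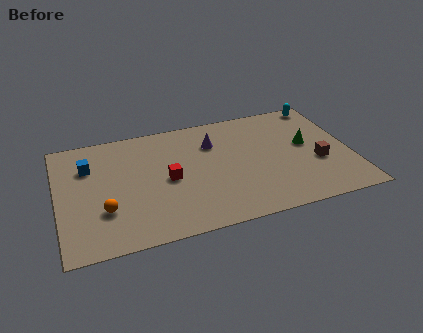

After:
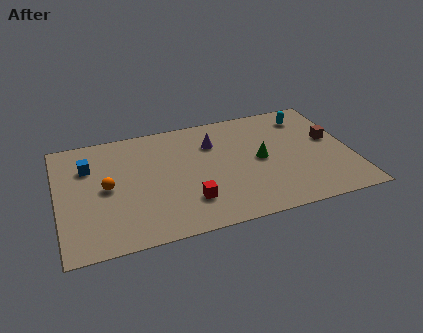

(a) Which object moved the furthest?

the green cone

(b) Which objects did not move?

the blue cube and the purple cone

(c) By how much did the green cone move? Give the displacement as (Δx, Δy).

(-2.4, -0.5)

From the two frames, the green cone sits at roughly (12.4, 4.8) before and (10.0, 4.3) after.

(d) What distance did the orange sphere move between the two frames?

1.6

From (2.2, 2.7) to (2.4, 4.3), the orange sphere covered √(0.2² + 1.6²) ≈ 1.6 units.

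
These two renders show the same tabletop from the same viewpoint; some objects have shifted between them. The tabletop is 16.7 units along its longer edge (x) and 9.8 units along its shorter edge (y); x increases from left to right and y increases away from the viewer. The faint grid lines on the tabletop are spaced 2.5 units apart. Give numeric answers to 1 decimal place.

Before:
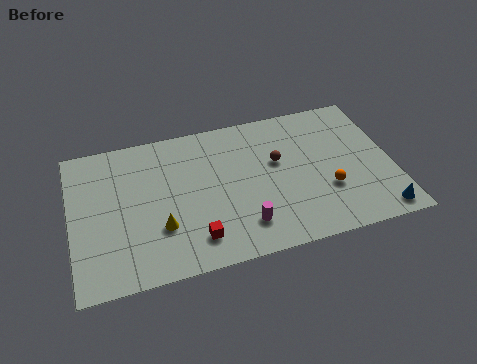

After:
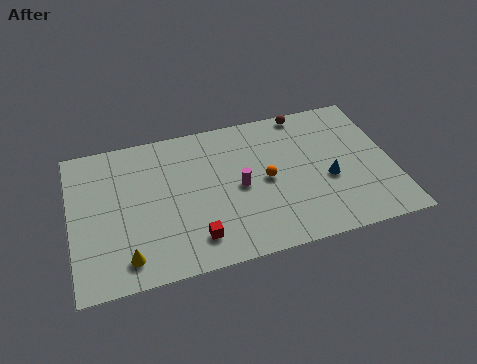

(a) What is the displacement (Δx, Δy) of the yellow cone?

(-1.8, -1.5)

The yellow cone was at about (4.5, 3.1) and moved to about (2.7, 1.6).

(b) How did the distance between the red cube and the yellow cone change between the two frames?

+1.4

Before: roughly 2.1 units apart; after: 3.5. That's 1.4 units further apart.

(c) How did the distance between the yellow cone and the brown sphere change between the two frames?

+5.4

Before: roughly 6.9 units apart; after: 12.3. That's 5.4 units further apart.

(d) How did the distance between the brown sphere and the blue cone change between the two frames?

-1.8

Before: roughly 6.9 units apart; after: 5.1. That's 1.8 units closer together.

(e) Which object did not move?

the red cube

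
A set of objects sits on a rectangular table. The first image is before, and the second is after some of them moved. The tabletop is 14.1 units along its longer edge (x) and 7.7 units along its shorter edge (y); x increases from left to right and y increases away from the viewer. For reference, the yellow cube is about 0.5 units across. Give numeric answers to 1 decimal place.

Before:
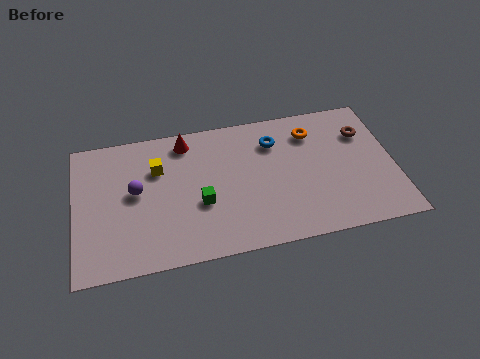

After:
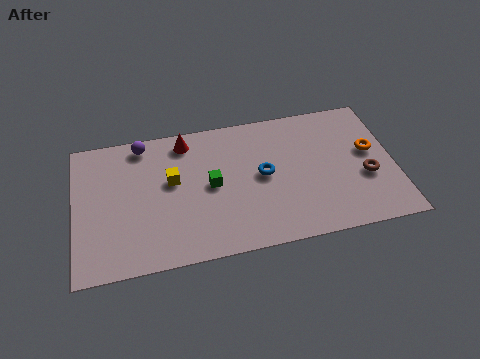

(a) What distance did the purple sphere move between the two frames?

2.6

From (2.7, 4.2) to (3.1, 6.8), the purple sphere covered √(0.4² + 2.6²) ≈ 2.6 units.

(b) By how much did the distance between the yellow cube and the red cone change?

+0.4

The distance was about 1.8 in the first image and 2.2 in the second, so they moved 0.4 units further apart.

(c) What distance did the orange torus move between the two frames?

3.0

The orange torus was near (10.6, 6.0) before and (13.1, 4.4) after, so it travelled √(2.5² + 1.6²) ≈ 3.0 units.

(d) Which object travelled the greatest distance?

the orange torus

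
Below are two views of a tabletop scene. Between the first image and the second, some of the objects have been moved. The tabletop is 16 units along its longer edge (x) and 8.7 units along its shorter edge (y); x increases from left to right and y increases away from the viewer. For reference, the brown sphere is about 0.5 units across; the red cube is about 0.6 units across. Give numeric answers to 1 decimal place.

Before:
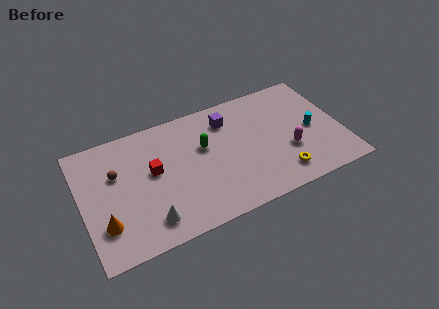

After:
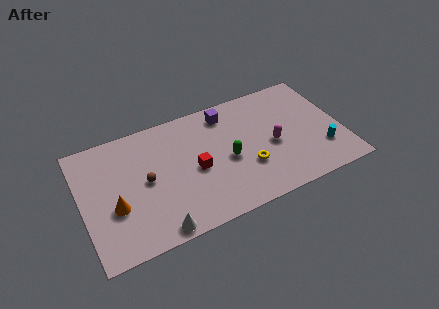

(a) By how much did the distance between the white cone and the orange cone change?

+0.7

Before: roughly 2.7 units apart; after: 3.4. That's 0.7 units further apart.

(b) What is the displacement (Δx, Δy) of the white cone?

(0.4, -0.8)

The white cone was at about (3.8, 1.6) and moved to about (4.2, 0.8).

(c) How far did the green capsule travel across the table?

2.0

The green capsule was near (7.6, 5.4) before and (8.9, 3.9) after, so it travelled √(1.3² + 1.5²) ≈ 2.0 units.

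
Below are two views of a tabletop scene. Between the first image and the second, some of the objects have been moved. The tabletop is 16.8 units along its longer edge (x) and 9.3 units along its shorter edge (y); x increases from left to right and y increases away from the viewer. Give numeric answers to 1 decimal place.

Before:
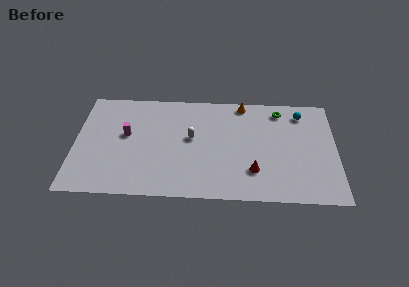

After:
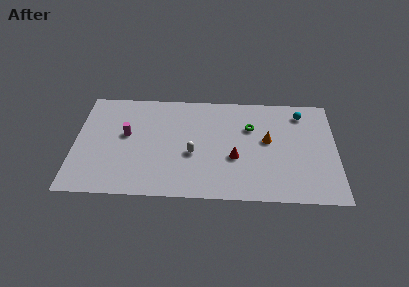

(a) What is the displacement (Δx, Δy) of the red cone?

(-1.2, 1.1)

From the two frames, the red cone sits at roughly (11.5, 2.5) before and (10.3, 3.6) after.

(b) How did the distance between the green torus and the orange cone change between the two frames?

-0.9

They were about 2.5 units apart before and 1.6 after — 0.9 units closer together.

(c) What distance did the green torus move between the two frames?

2.5

The green torus moved from about (13.2, 7.9) to (11.3, 6.3), a distance of √(1.9² + 1.6²) ≈ 2.5.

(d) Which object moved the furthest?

the orange cone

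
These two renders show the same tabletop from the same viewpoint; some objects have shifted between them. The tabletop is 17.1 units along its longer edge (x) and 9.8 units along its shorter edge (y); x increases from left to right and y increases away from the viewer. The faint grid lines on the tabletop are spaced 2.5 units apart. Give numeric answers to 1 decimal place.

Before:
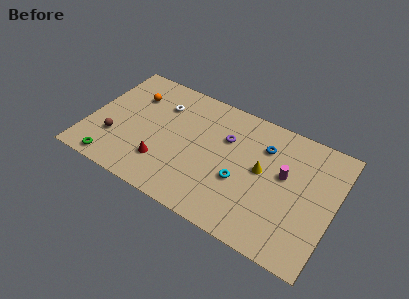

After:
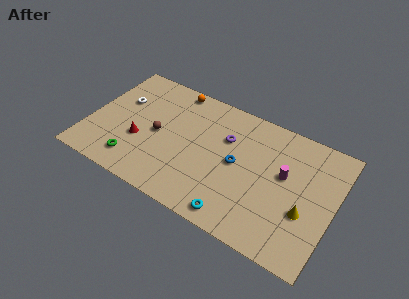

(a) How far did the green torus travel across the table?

1.6

The green torus moved from about (2.2, 1.0) to (3.6, 1.8), a distance of √(1.4² + 0.8²) ≈ 1.6.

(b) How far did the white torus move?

2.9

The white torus moved from about (4.7, 7.2) to (1.9, 6.3), a distance of √(2.8² + 0.9²) ≈ 2.9.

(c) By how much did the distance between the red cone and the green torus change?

-1.9

The distance was about 3.7 in the first image and 1.8 in the second, so they moved 1.9 units closer together.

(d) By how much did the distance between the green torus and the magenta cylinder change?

-1.6

They were about 12.3 units apart before and 10.7 after — 1.6 units closer together.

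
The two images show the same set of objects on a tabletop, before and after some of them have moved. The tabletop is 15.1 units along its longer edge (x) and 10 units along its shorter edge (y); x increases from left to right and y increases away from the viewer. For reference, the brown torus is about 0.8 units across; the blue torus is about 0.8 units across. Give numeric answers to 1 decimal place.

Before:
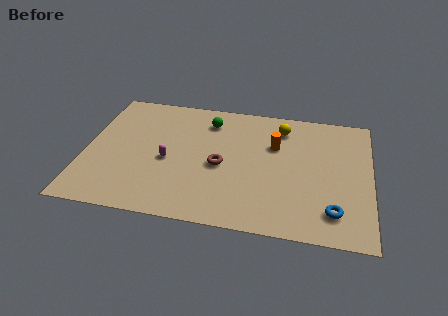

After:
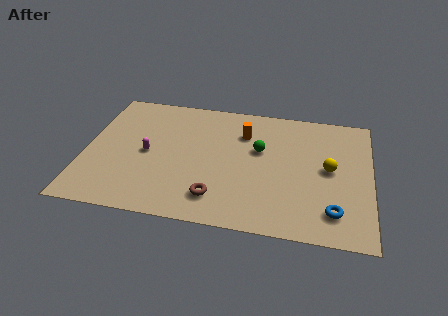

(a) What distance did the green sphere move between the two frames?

3.4

From (6.4, 8.0) to (9.2, 6.1), the green sphere covered √(2.8² + 1.9²) ≈ 3.4 units.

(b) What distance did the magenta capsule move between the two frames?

1.2

From (4.4, 4.4) to (3.3, 4.8), the magenta capsule covered √(1.1² + 0.4²) ≈ 1.2 units.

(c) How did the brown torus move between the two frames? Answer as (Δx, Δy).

(-0.1, -2.5)

The brown torus started near (7.2, 4.5) and ended near (7.1, 2.0).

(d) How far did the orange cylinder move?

1.8

From (10.0, 6.6) to (8.3, 7.3), the orange cylinder covered √(1.7² + 0.7²) ≈ 1.8 units.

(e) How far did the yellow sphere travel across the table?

3.9

The yellow sphere moved from about (10.3, 8.1) to (12.9, 5.2), a distance of √(2.6² + 2.9²) ≈ 3.9.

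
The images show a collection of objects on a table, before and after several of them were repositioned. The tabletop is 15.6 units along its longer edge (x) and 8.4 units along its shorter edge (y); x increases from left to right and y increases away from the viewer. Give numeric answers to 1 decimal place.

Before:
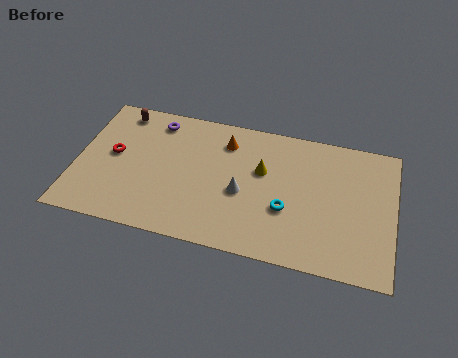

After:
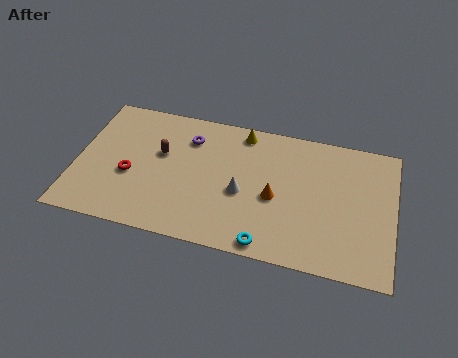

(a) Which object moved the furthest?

the orange cone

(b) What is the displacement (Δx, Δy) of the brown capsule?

(2.2, -2.2)

The brown capsule was at about (1.9, 7.3) and moved to about (4.1, 5.1).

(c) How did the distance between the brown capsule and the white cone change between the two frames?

-2.9

They were about 7.3 units apart before and 4.4 after — 2.9 units closer together.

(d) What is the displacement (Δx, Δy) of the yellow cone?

(-1.1, 2.2)

From the two frames, the yellow cone sits at roughly (9.1, 5.2) before and (8.0, 7.4) after.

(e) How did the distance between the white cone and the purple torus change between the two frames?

-1.7

They were about 5.7 units apart before and 4.0 after — 1.7 units closer together.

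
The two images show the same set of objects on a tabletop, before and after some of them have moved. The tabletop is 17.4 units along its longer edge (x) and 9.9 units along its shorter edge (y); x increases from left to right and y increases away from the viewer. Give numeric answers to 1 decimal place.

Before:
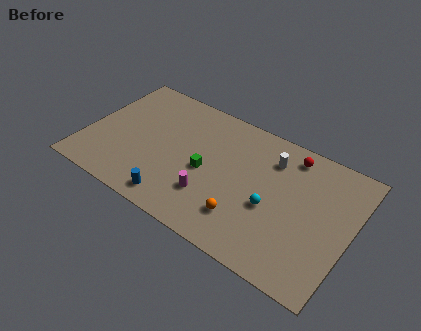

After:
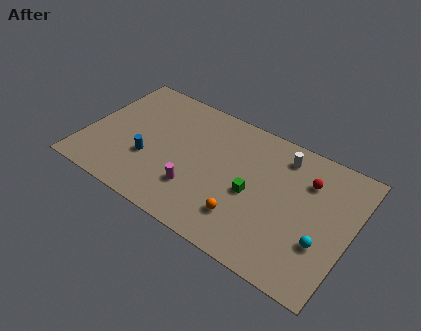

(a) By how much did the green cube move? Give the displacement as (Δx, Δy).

(3.1, -0.1)

The green cube was at about (8.0, 4.5) and moved to about (11.1, 4.4).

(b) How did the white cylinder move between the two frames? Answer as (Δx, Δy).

(0.6, 0.6)

The white cylinder started near (11.9, 7.6) and ended near (12.5, 8.2).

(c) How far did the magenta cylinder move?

1.0

The magenta cylinder was near (8.6, 2.8) before and (7.6, 2.8) after, so it travelled √(1.0² + 0.0²) ≈ 1.0 units.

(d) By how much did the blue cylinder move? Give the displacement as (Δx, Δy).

(-2.2, 2.2)

The blue cylinder was at about (6.5, 1.3) and moved to about (4.3, 3.5).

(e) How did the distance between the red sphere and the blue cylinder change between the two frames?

+1.0

They were about 9.7 units apart before and 10.7 after — 1.0 units further apart.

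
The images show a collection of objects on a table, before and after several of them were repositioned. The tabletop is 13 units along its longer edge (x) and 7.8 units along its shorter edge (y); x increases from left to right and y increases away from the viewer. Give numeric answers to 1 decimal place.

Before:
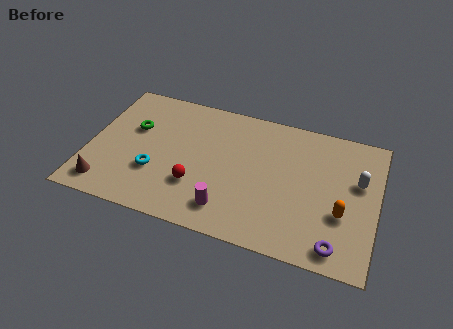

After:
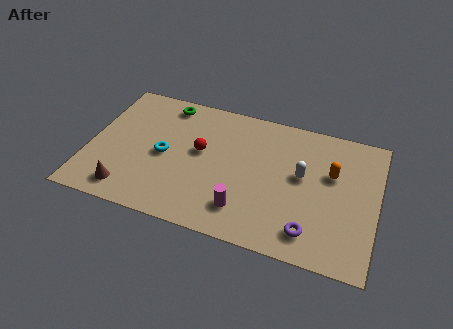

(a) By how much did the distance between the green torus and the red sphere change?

-1.0

The distance was about 4.0 in the first image and 3.0 in the second, so they moved 1.0 units closer together.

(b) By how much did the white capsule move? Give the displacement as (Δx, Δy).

(-2.5, -0.4)

The white capsule was at about (12.1, 4.8) and moved to about (9.6, 4.4).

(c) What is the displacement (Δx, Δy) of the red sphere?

(0.0, 2.0)

From the two frames, the red sphere sits at roughly (5.0, 2.4) before and (5.0, 4.4) after.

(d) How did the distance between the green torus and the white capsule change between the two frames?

-3.4

The distance was about 10.2 in the first image and 6.8 in the second, so they moved 3.4 units closer together.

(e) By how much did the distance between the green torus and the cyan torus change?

+0.5

The distance was about 2.6 in the first image and 3.1 in the second, so they moved 0.5 units further apart.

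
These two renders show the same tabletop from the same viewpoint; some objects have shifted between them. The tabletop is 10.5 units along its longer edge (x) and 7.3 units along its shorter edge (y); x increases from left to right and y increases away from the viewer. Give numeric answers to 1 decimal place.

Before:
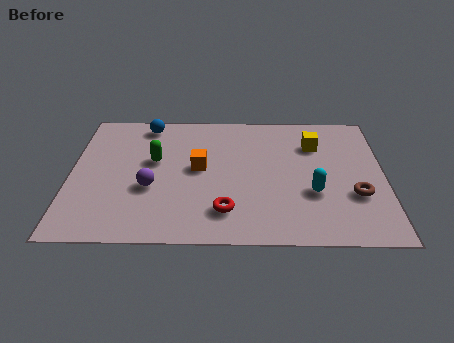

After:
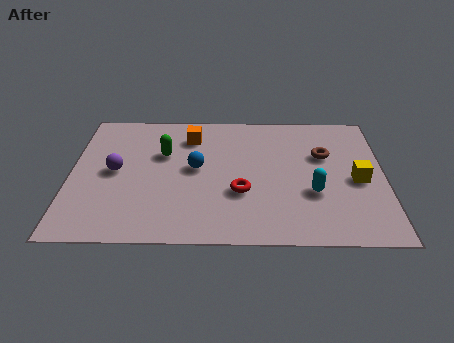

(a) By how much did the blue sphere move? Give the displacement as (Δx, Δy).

(1.7, -2.5)

The blue sphere was at about (2.5, 6.4) and moved to about (4.2, 3.9).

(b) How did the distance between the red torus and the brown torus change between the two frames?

-0.9

Before: roughly 4.4 units apart; after: 3.5. That's 0.9 units closer together.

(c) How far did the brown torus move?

2.4

The brown torus moved from about (9.5, 2.5) to (8.5, 4.7), a distance of √(1.0² + 2.2²) ≈ 2.4.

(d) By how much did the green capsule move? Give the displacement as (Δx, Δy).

(0.3, 0.4)

From the two frames, the green capsule sits at roughly (2.8, 4.3) before and (3.1, 4.7) after.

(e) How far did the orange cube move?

1.8

The orange cube moved from about (4.3, 3.9) to (4.0, 5.7), a distance of √(0.3² + 1.8²) ≈ 1.8.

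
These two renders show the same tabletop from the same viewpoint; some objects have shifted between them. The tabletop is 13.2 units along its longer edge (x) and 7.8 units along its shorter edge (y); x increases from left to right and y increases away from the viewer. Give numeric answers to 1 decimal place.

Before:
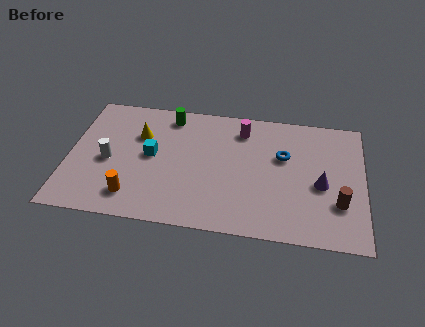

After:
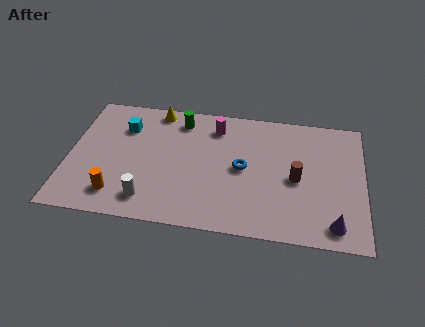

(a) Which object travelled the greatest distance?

the white cylinder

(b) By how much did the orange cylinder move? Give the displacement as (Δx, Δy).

(-0.7, 0.0)

The orange cylinder started near (3.0, 1.5) and ended near (2.3, 1.5).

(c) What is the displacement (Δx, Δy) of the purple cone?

(0.6, -2.3)

The purple cone was at about (11.3, 3.4) and moved to about (11.9, 1.1).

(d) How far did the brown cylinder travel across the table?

2.2

The brown cylinder moved from about (12.1, 2.4) to (10.2, 3.6), a distance of √(1.9² + 1.2²) ≈ 2.2.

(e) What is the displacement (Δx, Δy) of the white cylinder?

(1.9, -2.1)

The white cylinder started near (1.8, 3.5) and ended near (3.7, 1.4).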